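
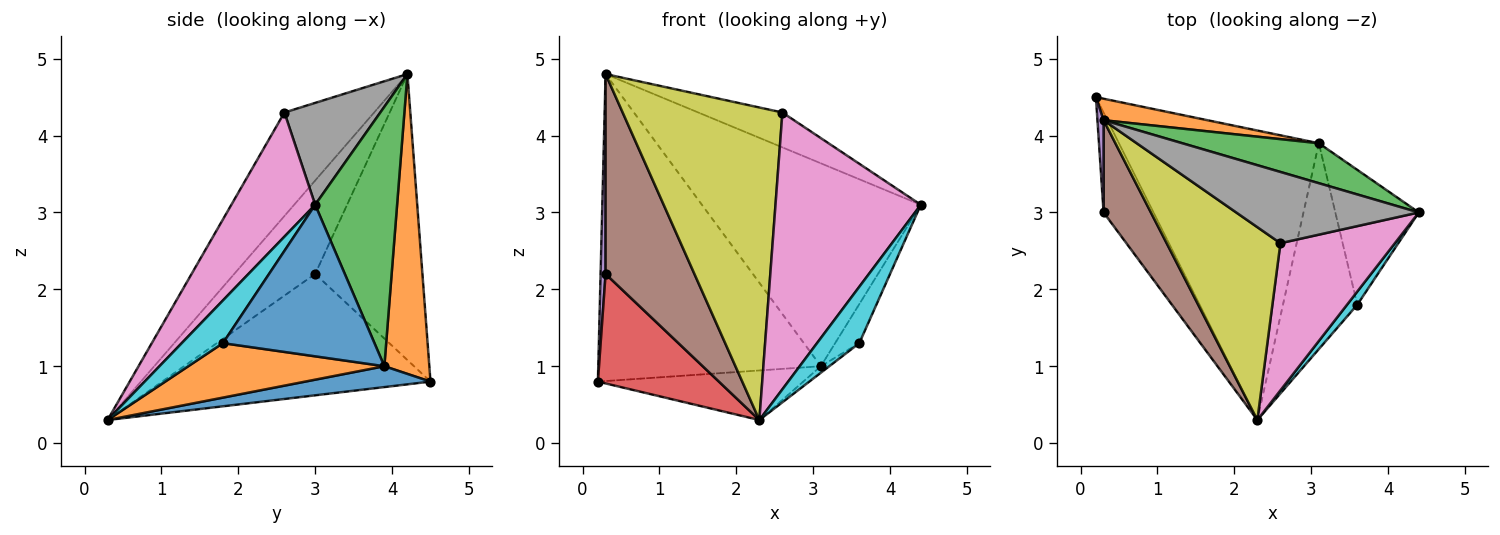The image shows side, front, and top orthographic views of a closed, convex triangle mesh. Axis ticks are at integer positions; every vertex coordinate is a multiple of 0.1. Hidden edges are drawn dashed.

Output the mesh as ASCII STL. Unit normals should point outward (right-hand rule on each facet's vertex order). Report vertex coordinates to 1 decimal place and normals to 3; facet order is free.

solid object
 facet normal 0.102 0.168 -0.980
  outer loop
   vertex 3.1 3.9 1.0
   vertex 2.3 0.3 0.3
   vertex 0.2 4.5 0.8
  endloop
 endfacet
 facet normal 0.198 0.978 0.068
  outer loop
   vertex 3.1 3.9 1.0
   vertex 0.2 4.5 0.8
   vertex 0.3 4.2 4.8
  endloop
 endfacet
 facet normal 0.345 0.921 0.181
  outer loop
   vertex 3.1 3.9 1.0
   vertex 0.3 4.2 4.8
   vertex 4.4 3.0 3.1
  endloop
 endfacet
 facet normal -0.853 -0.385 -0.351
  outer loop
   vertex 0.3 3.0 2.2
   vertex 0.2 4.5 0.8
   vertex 2.3 0.3 0.3
  endloop
 endfacet
 facet normal -0.999 -0.047 0.021
  outer loop
   vertex 0.3 3.0 2.2
   vertex 0.3 4.2 4.8
   vertex 0.2 4.5 0.8
  endloop
 endfacet
 facet normal -0.638 -0.699 0.323
  outer loop
   vertex 0.3 3.0 2.2
   vertex 2.3 0.3 0.3
   vertex 0.3 4.2 4.8
  endloop
 endfacet
 facet normal 0.454 -0.787 0.418
  outer loop
   vertex 2.6 2.6 4.3
   vertex 2.3 0.3 0.3
   vertex 4.4 3.0 3.1
  endloop
 endfacet
 facet normal 0.448 0.393 0.803
  outer loop
   vertex 2.6 2.6 4.3
   vertex 4.4 3.0 3.1
   vertex 0.3 4.2 4.8
  endloop
 endfacet
 facet normal -0.431 -0.768 0.474
  outer loop
   vertex 2.6 2.6 4.3
   vertex 0.3 4.2 4.8
   vertex 2.3 0.3 0.3
  endloop
 endfacet
 facet normal 0.688 -0.707 0.165
  outer loop
   vertex 3.6 1.8 1.3
   vertex 4.4 3.0 3.1
   vertex 2.3 0.3 0.3
  endloop
 endfacet
 facet normal 0.868 0.138 -0.478
  outer loop
   vertex 3.6 1.8 1.3
   vertex 3.1 3.9 1.0
   vertex 4.4 3.0 3.1
  endloop
 endfacet
 facet normal 0.591 0.025 -0.806
  outer loop
   vertex 3.6 1.8 1.3
   vertex 2.3 0.3 0.3
   vertex 3.1 3.9 1.0
  endloop
 endfacet
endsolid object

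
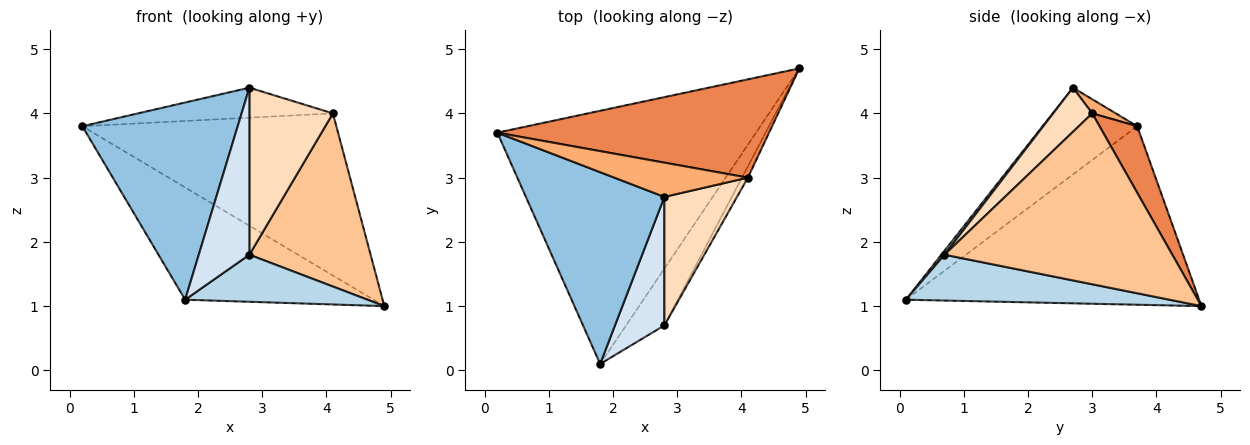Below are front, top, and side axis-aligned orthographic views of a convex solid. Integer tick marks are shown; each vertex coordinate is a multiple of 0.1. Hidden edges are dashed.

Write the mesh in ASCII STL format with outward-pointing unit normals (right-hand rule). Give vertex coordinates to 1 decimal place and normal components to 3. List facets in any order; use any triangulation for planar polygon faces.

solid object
 facet normal -0.534 0.343 -0.773
  outer loop
   vertex 1.8 0.1 1.1
   vertex 0.2 3.7 3.8
   vertex 4.9 4.7 1.0
  endloop
 endfacet
 facet normal -0.400 -0.657 0.639
  outer loop
   vertex 2.8 2.7 4.4
   vertex 0.2 3.7 3.8
   vertex 1.8 0.1 1.1
  endloop
 endfacet
 facet normal 0.678 -0.469 -0.566
  outer loop
   vertex 2.8 0.7 1.8
   vertex 1.8 0.1 1.1
   vertex 4.9 4.7 1.0
  endloop
 endfacet
 facet normal 0.049 -0.792 0.609
  outer loop
   vertex 2.8 0.7 1.8
   vertex 2.8 2.7 4.4
   vertex 1.8 0.1 1.1
  endloop
 endfacet
 facet normal 0.126 0.848 0.514
  outer loop
   vertex 4.1 3.0 4.0
   vertex 4.9 4.7 1.0
   vertex 0.2 3.7 3.8
  endloop
 endfacet
 facet normal 0.079 0.656 0.750
  outer loop
   vertex 4.1 3.0 4.0
   vertex 0.2 3.7 3.8
   vertex 2.8 2.7 4.4
  endloop
 endfacet
 facet normal 0.882 -0.469 -0.031
  outer loop
   vertex 4.1 3.0 4.0
   vertex 2.8 0.7 1.8
   vertex 4.9 4.7 1.0
  endloop
 endfacet
 facet normal 0.347 -0.743 0.572
  outer loop
   vertex 4.1 3.0 4.0
   vertex 2.8 2.7 4.4
   vertex 2.8 0.7 1.8
  endloop
 endfacet
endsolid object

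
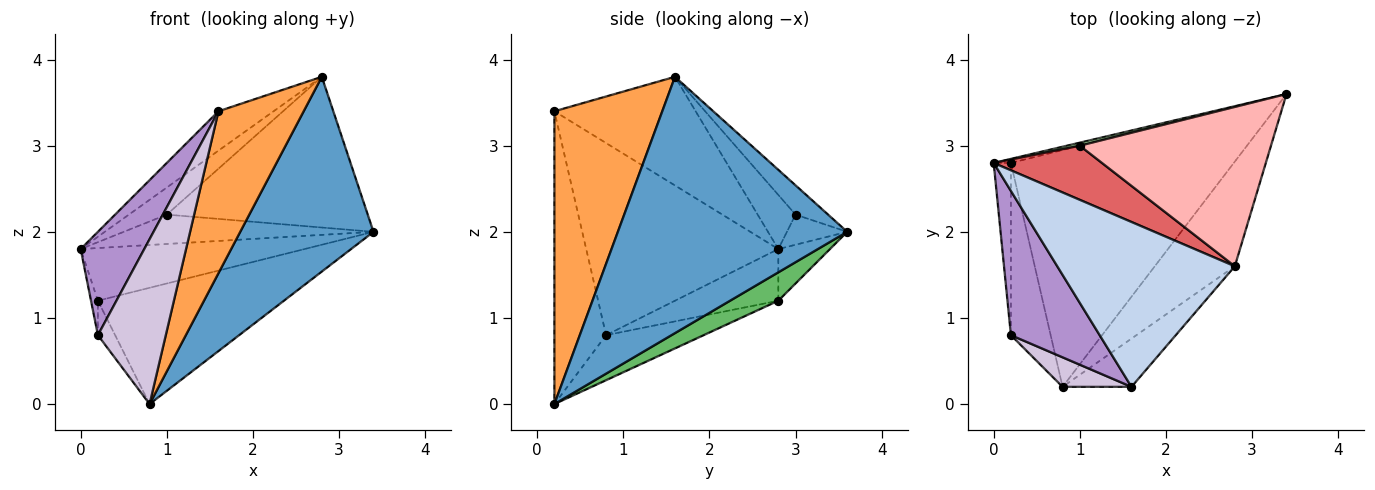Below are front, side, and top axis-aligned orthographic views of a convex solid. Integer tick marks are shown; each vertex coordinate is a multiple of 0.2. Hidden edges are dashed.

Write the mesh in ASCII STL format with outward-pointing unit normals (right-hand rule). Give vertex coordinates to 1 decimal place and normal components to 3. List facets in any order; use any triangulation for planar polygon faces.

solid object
 facet normal 0.835 -0.485 -0.261
  outer loop
   vertex 2.8 1.6 3.8
   vertex 0.8 0.2 0.0
   vertex 3.4 3.6 2.0
  endloop
 endfacet
 facet normal -0.511 0.200 0.836
  outer loop
   vertex 1.6 0.2 3.4
   vertex 2.8 1.6 3.8
   vertex 0.0 2.8 1.8
  endloop
 endfacet
 facet normal 0.772 -0.610 -0.182
  outer loop
   vertex 1.6 0.2 3.4
   vertex 0.8 0.2 0.0
   vertex 2.8 1.6 3.8
  endloop
 endfacet
 facet normal -0.224 0.972 -0.075
  outer loop
   vertex 0.2 2.8 1.2
   vertex 0.0 2.8 1.8
   vertex 3.4 3.6 2.0
  endloop
 endfacet
 facet normal 0.114 0.438 -0.892
  outer loop
   vertex 0.2 2.8 1.2
   vertex 3.4 3.6 2.0
   vertex 0.8 0.2 0.0
  endloop
 endfacet
 facet normal -0.233 0.967 0.100
  outer loop
   vertex 1.0 3.0 2.2
   vertex 3.4 3.6 2.0
   vertex 0.0 2.8 1.8
  endloop
 endfacet
 facet normal -0.408 0.408 0.816
  outer loop
   vertex 1.0 3.0 2.2
   vertex 0.0 2.8 1.8
   vertex 2.8 1.6 3.8
  endloop
 endfacet
 facet normal -0.111 0.683 0.722
  outer loop
   vertex 1.0 3.0 2.2
   vertex 2.8 1.6 3.8
   vertex 3.4 3.6 2.0
  endloop
 endfacet
 facet normal -0.869 -0.288 0.402
  outer loop
   vertex 0.2 0.8 0.8
   vertex 1.6 0.2 3.4
   vertex 0.0 2.8 1.8
  endloop
 endfacet
 facet normal -0.600 -0.788 0.141
  outer loop
   vertex 0.2 0.8 0.8
   vertex 0.8 0.2 0.0
   vertex 1.6 0.2 3.4
  endloop
 endfacet
 facet normal -0.947 0.063 -0.316
  outer loop
   vertex 0.2 0.8 0.8
   vertex 0.0 2.8 1.8
   vertex 0.2 2.8 1.2
  endloop
 endfacet
 facet normal -0.743 0.131 -0.656
  outer loop
   vertex 0.2 0.8 0.8
   vertex 0.2 2.8 1.2
   vertex 0.8 0.2 0.0
  endloop
 endfacet
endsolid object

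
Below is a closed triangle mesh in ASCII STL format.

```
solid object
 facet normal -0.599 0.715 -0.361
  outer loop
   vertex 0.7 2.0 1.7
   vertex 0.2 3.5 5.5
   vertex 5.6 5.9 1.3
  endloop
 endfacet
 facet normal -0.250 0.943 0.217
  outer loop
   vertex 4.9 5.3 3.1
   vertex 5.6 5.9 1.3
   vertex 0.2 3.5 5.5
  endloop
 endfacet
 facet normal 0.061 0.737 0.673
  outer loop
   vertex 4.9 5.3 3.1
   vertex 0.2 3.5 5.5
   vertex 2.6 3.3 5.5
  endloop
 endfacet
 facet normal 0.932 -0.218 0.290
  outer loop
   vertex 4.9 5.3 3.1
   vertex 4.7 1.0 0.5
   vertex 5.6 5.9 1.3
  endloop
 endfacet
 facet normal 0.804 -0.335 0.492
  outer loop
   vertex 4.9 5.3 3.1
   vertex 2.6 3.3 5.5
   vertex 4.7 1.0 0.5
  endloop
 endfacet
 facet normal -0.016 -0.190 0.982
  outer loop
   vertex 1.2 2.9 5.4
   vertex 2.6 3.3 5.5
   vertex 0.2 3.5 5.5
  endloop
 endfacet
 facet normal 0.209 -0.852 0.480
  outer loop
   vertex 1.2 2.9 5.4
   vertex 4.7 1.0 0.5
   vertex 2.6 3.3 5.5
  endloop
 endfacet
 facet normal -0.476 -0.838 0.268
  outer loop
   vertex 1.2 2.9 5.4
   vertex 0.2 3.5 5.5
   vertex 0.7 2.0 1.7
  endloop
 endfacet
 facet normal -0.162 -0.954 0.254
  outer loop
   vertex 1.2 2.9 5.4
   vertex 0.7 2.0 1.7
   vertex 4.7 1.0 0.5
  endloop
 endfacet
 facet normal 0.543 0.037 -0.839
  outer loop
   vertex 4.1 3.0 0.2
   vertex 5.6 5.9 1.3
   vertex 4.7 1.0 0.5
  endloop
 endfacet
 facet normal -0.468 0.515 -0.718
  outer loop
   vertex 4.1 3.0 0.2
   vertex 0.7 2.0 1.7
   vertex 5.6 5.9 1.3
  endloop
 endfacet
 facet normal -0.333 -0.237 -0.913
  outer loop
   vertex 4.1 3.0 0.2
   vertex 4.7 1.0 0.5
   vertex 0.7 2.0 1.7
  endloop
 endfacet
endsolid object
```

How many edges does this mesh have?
18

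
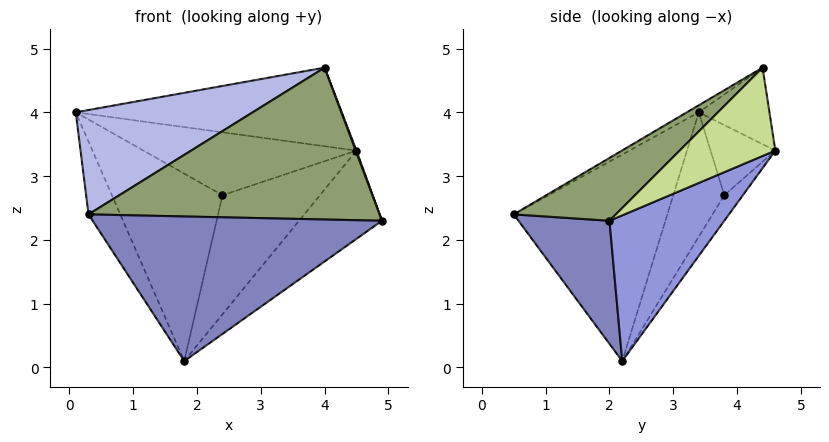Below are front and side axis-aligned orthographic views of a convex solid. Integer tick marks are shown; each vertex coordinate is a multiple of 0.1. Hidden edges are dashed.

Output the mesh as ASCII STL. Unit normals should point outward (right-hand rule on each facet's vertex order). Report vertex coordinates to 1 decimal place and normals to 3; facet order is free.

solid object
 facet normal -0.880 0.182 -0.439
  outer loop
   vertex 1.8 2.2 0.1
   vertex 0.3 0.5 2.4
   vertex 0.1 3.4 4.0
  endloop
 endfacet
 facet normal 0.267 -0.850 -0.454
  outer loop
   vertex 1.8 2.2 0.1
   vertex 4.9 2.0 2.3
   vertex 0.3 0.5 2.4
  endloop
 endfacet
 facet normal 0.548 0.396 -0.737
  outer loop
   vertex 4.5 4.6 3.4
   vertex 4.9 2.0 2.3
   vertex 1.8 2.2 0.1
  endloop
 endfacet
 facet normal -0.033 -0.485 0.874
  outer loop
   vertex 4.0 4.4 4.7
   vertex 0.1 3.4 4.0
   vertex 0.3 0.5 2.4
  endloop
 endfacet
 facet normal 0.226 -0.645 0.730
  outer loop
   vertex 4.0 4.4 4.7
   vertex 0.3 0.5 2.4
   vertex 4.9 2.0 2.3
  endloop
 endfacet
 facet normal -0.256 0.965 0.050
  outer loop
   vertex 4.0 4.4 4.7
   vertex 4.5 4.6 3.4
   vertex 0.1 3.4 4.0
  endloop
 endfacet
 facet normal 0.934 -0.008 0.358
  outer loop
   vertex 4.0 4.4 4.7
   vertex 4.9 2.0 2.3
   vertex 4.5 4.6 3.4
  endloop
 endfacet
 facet normal -0.380 0.824 -0.419
  outer loop
   vertex 2.4 3.8 2.7
   vertex 1.8 2.2 0.1
   vertex 0.1 3.4 4.0
  endloop
 endfacet
 facet normal -0.284 0.934 -0.215
  outer loop
   vertex 2.4 3.8 2.7
   vertex 0.1 3.4 4.0
   vertex 4.5 4.6 3.4
  endloop
 endfacet
 facet normal -0.163 0.857 -0.489
  outer loop
   vertex 2.4 3.8 2.7
   vertex 4.5 4.6 3.4
   vertex 1.8 2.2 0.1
  endloop
 endfacet
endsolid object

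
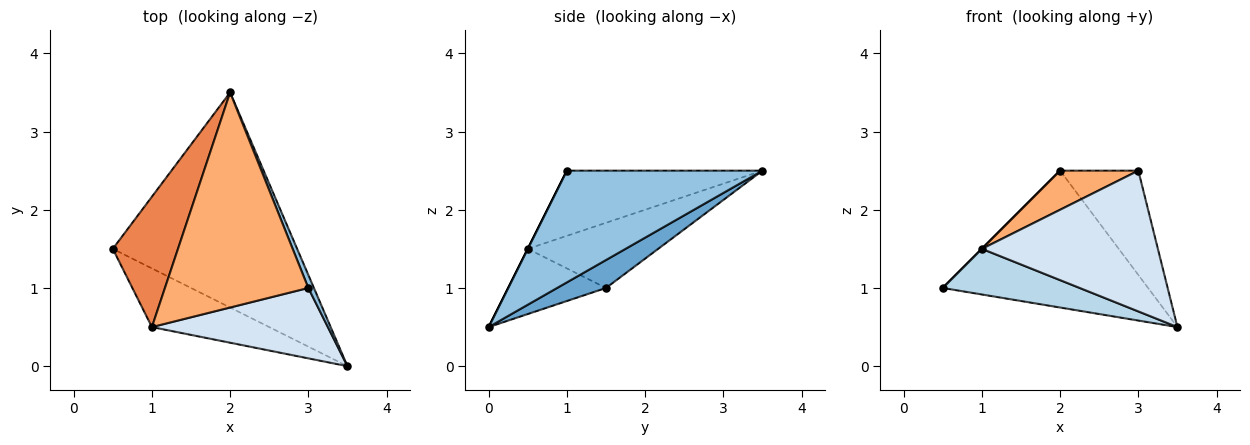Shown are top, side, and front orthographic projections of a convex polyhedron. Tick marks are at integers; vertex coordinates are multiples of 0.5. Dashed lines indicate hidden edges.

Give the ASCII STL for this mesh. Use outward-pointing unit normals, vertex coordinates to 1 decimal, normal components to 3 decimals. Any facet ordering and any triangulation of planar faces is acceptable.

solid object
 facet normal 0.127 0.533 -0.837
  outer loop
   vertex 2.0 3.5 2.5
   vertex 3.5 0.0 0.5
   vertex 0.5 1.5 1.0
  endloop
 endfacet
 facet normal 0.927 0.371 0.046
  outer loop
   vertex 3.0 1.0 2.5
   vertex 3.5 0.0 0.5
   vertex 2.0 3.5 2.5
  endloop
 endfacet
 facet normal -0.402 -0.562 -0.723
  outer loop
   vertex 1.0 0.5 1.5
   vertex 0.5 1.5 1.0
   vertex 3.5 0.0 0.5
  endloop
 endfacet
 facet normal 0.000 -0.894 0.447
  outer loop
   vertex 1.0 0.5 1.5
   vertex 3.5 0.0 0.5
   vertex 3.0 1.0 2.5
  endloop
 endfacet
 facet normal -0.707 0.000 0.707
  outer loop
   vertex 1.0 0.5 1.5
   vertex 2.0 3.5 2.5
   vertex 0.5 1.5 1.0
  endloop
 endfacet
 facet normal -0.408 -0.163 0.898
  outer loop
   vertex 1.0 0.5 1.5
   vertex 3.0 1.0 2.5
   vertex 2.0 3.5 2.5
  endloop
 endfacet
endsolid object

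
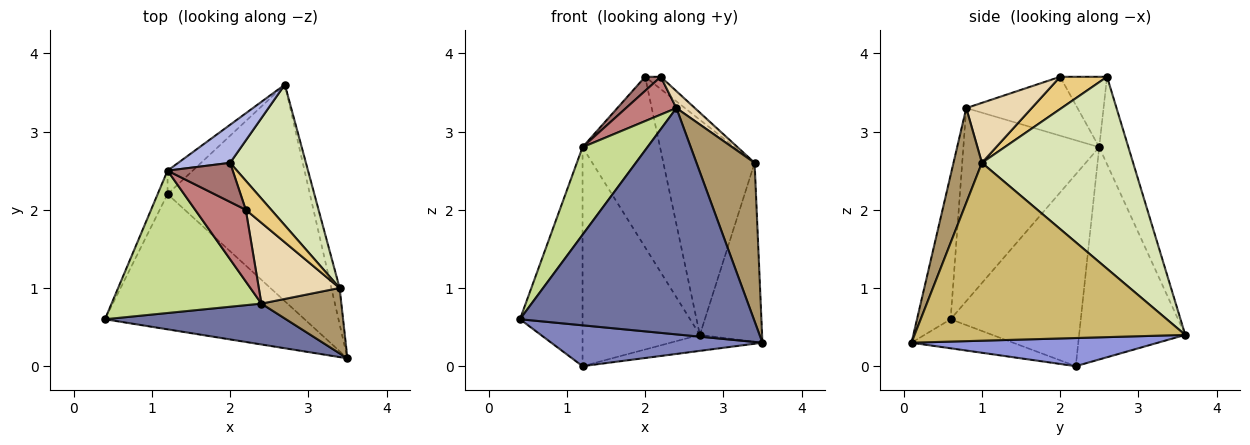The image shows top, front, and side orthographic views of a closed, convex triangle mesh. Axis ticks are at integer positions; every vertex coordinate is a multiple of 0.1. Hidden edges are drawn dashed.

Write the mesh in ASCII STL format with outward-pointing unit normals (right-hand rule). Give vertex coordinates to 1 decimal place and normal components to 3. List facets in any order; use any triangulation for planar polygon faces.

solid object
 facet normal -0.140 -0.974 0.176
  outer loop
   vertex 2.4 0.8 3.3
   vertex 0.4 0.6 0.6
   vertex 3.5 0.1 0.3
  endloop
 endfacet
 facet normal -0.138 -0.287 -0.948
  outer loop
   vertex 1.2 2.2 0.0
   vertex 3.5 0.1 0.3
   vertex 0.4 0.6 0.6
  endloop
 endfacet
 facet normal 0.194 0.072 -0.978
  outer loop
   vertex 1.2 2.2 0.0
   vertex 2.7 3.6 0.4
   vertex 3.5 0.1 0.3
  endloop
 endfacet
 facet normal -0.345 0.916 0.205
  outer loop
   vertex 1.2 2.5 2.8
   vertex 2.0 2.6 3.7
   vertex 2.7 3.6 0.4
  endloop
 endfacet
 facet normal -0.669 0.739 -0.079
  outer loop
   vertex 1.2 2.5 2.8
   vertex 2.7 3.6 0.4
   vertex 1.2 2.2 0.0
  endloop
 endfacet
 facet normal -0.900 0.433 -0.046
  outer loop
   vertex 1.2 2.5 2.8
   vertex 1.2 2.2 0.0
   vertex 0.4 0.6 0.6
  endloop
 endfacet
 facet normal -0.739 -0.353 0.574
  outer loop
   vertex 1.2 2.5 2.8
   vertex 0.4 0.6 0.6
   vertex 2.4 0.8 3.3
  endloop
 endfacet
 facet normal 0.811 0.489 0.320
  outer loop
   vertex 3.4 1.0 2.6
   vertex 2.7 3.6 0.4
   vertex 2.0 2.6 3.7
  endloop
 endfacet
 facet normal 0.412 -0.842 0.348
  outer loop
   vertex 3.4 1.0 2.6
   vertex 2.4 0.8 3.3
   vertex 3.5 0.1 0.3
  endloop
 endfacet
 facet normal 0.974 0.224 -0.045
  outer loop
   vertex 3.4 1.0 2.6
   vertex 3.5 0.1 0.3
   vertex 2.7 3.6 0.4
  endloop
 endfacet
 facet normal 0.760 0.253 0.599
  outer loop
   vertex 2.2 2.0 3.7
   vertex 3.4 1.0 2.6
   vertex 2.0 2.6 3.7
  endloop
 endfacet
 facet normal 0.588 -0.166 0.792
  outer loop
   vertex 2.2 2.0 3.7
   vertex 2.4 0.8 3.3
   vertex 3.4 1.0 2.6
  endloop
 endfacet
 facet normal -0.713 -0.238 0.660
  outer loop
   vertex 2.2 2.0 3.7
   vertex 2.0 2.6 3.7
   vertex 1.2 2.5 2.8
  endloop
 endfacet
 facet normal -0.717 -0.325 0.616
  outer loop
   vertex 2.2 2.0 3.7
   vertex 1.2 2.5 2.8
   vertex 2.4 0.8 3.3
  endloop
 endfacet
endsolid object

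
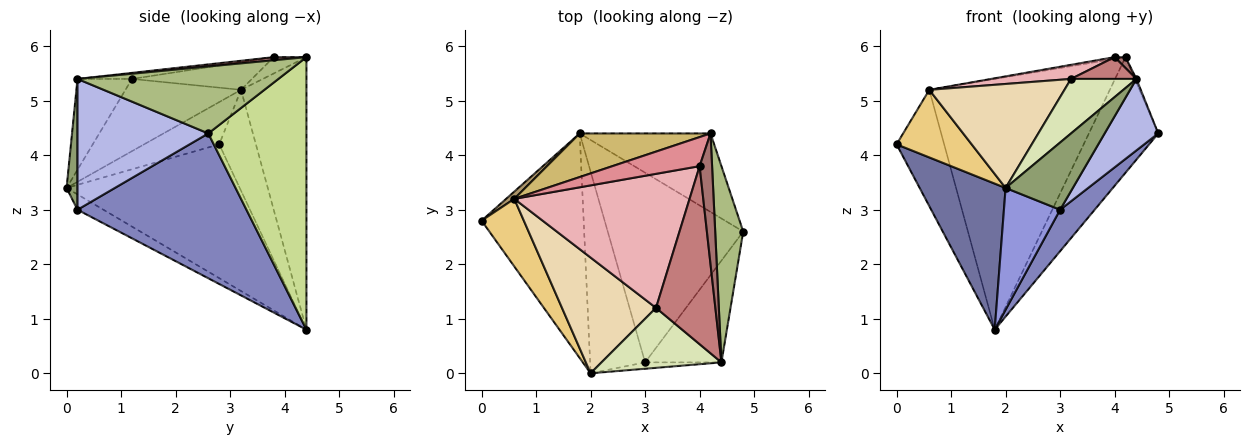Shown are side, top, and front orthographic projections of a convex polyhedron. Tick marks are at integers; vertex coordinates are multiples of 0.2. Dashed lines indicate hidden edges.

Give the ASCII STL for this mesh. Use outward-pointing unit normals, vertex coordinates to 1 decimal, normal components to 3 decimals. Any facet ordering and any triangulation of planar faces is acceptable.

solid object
 facet normal -0.740 -0.367 -0.564
  outer loop
   vertex 1.8 4.4 0.8
   vertex 2.0 0.0 3.4
   vertex 0.0 2.8 4.2
  endloop
 endfacet
 facet normal 0.722 -0.148 -0.676
  outer loop
   vertex 3.0 0.2 3.0
   vertex 1.8 4.4 0.8
   vertex 4.8 2.6 4.4
  endloop
 endfacet
 facet normal -0.233 -0.503 -0.833
  outer loop
   vertex 3.0 0.2 3.0
   vertex 2.0 0.0 3.4
   vertex 1.8 4.4 0.8
  endloop
 endfacet
 facet normal 0.814 -0.334 -0.475
  outer loop
   vertex 3.0 0.2 3.0
   vertex 4.8 2.6 4.4
   vertex 4.4 0.2 5.4
  endloop
 endfacet
 facet normal 0.159 -0.983 -0.093
  outer loop
   vertex 3.0 0.2 3.0
   vertex 4.4 0.2 5.4
   vertex 2.0 0.0 3.4
  endloop
 endfacet
 facet normal 0.922 0.007 0.386
  outer loop
   vertex 4.2 4.4 5.8
   vertex 4.4 0.2 5.4
   vertex 4.8 2.6 4.4
  endloop
 endfacet
 facet normal 0.760 0.537 -0.365
  outer loop
   vertex 4.2 4.4 5.8
   vertex 4.8 2.6 4.4
   vertex 1.8 4.4 0.8
  endloop
 endfacet
 facet normal -0.489 -0.587 0.645
  outer loop
   vertex 3.2 1.2 5.4
   vertex 2.0 0.0 3.4
   vertex 4.4 0.2 5.4
  endloop
 endfacet
 facet normal -0.610 0.791 0.049
  outer loop
   vertex 0.6 3.2 5.2
   vertex 1.8 4.4 0.8
   vertex 0.0 2.8 4.2
  endloop
 endfacet
 facet normal -0.336 0.928 0.161
  outer loop
   vertex 0.6 3.2 5.2
   vertex 4.2 4.4 5.8
   vertex 1.8 4.4 0.8
  endloop
 endfacet
 facet normal -0.577 -0.577 0.577
  outer loop
   vertex 0.6 3.2 5.2
   vertex 0.0 2.8 4.2
   vertex 2.0 0.0 3.4
  endloop
 endfacet
 facet normal -0.496 -0.580 0.646
  outer loop
   vertex 0.6 3.2 5.2
   vertex 2.0 0.0 3.4
   vertex 3.2 1.2 5.4
  endloop
 endfacet
 facet normal 0.242 -0.081 0.967
  outer loop
   vertex 4.0 3.8 5.8
   vertex 4.4 0.2 5.4
   vertex 4.2 4.4 5.8
  endloop
 endfacet
 facet normal -0.101 -0.121 0.988
  outer loop
   vertex 4.0 3.8 5.8
   vertex 3.2 1.2 5.4
   vertex 4.4 0.2 5.4
  endloop
 endfacet
 facet normal -0.184 0.061 0.981
  outer loop
   vertex 4.0 3.8 5.8
   vertex 4.2 4.4 5.8
   vertex 0.6 3.2 5.2
  endloop
 endfacet
 facet normal -0.155 -0.103 0.982
  outer loop
   vertex 4.0 3.8 5.8
   vertex 0.6 3.2 5.2
   vertex 3.2 1.2 5.4
  endloop
 endfacet
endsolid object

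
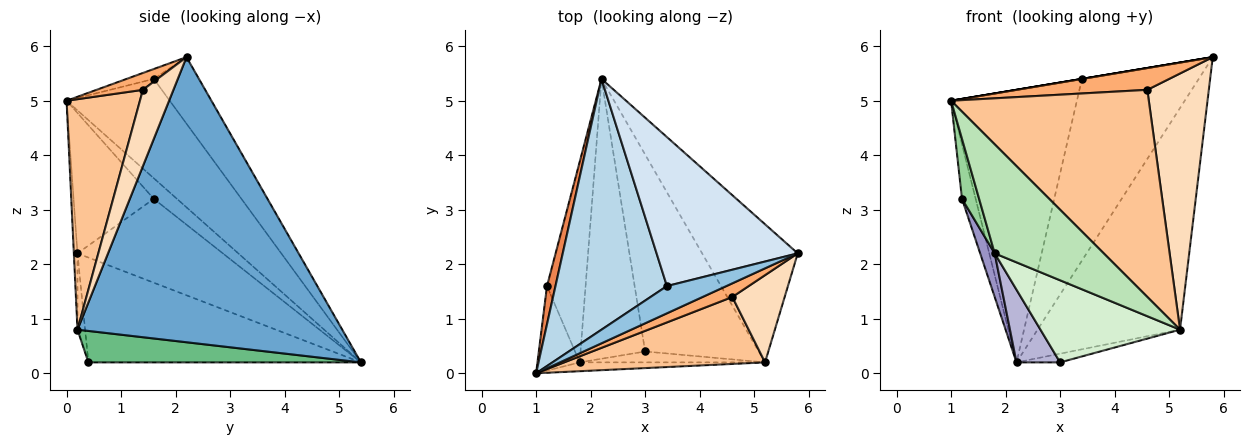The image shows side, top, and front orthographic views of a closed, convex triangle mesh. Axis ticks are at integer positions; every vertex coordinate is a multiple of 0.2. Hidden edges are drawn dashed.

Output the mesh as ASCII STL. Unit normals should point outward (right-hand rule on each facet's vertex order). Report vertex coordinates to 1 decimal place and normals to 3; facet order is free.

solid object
 facet normal 0.845 0.455 -0.283
  outer loop
   vertex 5.2 0.2 0.8
   vertex 2.2 5.4 0.2
   vertex 5.8 2.2 5.8
  endloop
 endfacet
 facet normal -0.164 0.000 0.986
  outer loop
   vertex 3.4 1.6 5.4
   vertex 1.0 0.0 5.0
   vertex 5.8 2.2 5.8
  endloop
 endfacet
 facet normal -0.517 0.630 0.580
  outer loop
   vertex 3.4 1.6 5.4
   vertex 2.2 5.4 0.2
   vertex 1.0 0.0 5.0
  endloop
 endfacet
 facet normal -0.286 0.741 0.608
  outer loop
   vertex 3.4 1.6 5.4
   vertex 5.8 2.2 5.8
   vertex 2.2 5.4 0.2
  endloop
 endfacet
 facet normal -0.812 0.478 0.334
  outer loop
   vertex 1.2 1.6 3.2
   vertex 1.0 0.0 5.0
   vertex 2.2 5.4 0.2
  endloop
 endfacet
 facet normal 0.288 -0.812 0.508
  outer loop
   vertex 4.6 1.4 5.2
   vertex 5.8 2.2 5.8
   vertex 1.0 0.0 5.0
  endloop
 endfacet
 facet normal 0.333 -0.897 0.290
  outer loop
   vertex 4.6 1.4 5.2
   vertex 1.0 0.0 5.0
   vertex 5.2 0.2 0.8
  endloop
 endfacet
 facet normal 0.425 -0.857 0.292
  outer loop
   vertex 4.6 1.4 5.2
   vertex 5.2 0.2 0.8
   vertex 5.8 2.2 5.8
  endloop
 endfacet
 facet normal 0.266 0.043 -0.963
  outer loop
   vertex 3.0 0.4 0.2
   vertex 2.2 5.4 0.2
   vertex 5.2 0.2 0.8
  endloop
 endfacet
 facet normal -0.938 -0.200 -0.282
  outer loop
   vertex 1.8 0.2 2.2
   vertex 1.0 0.0 5.0
   vertex 1.2 1.6 3.2
  endloop
 endfacet
 facet normal -0.033 -0.996 -0.081
  outer loop
   vertex 1.8 0.2 2.2
   vertex 5.2 0.2 0.8
   vertex 1.0 0.0 5.0
  endloop
 endfacet
 facet normal -0.054 -0.990 -0.131
  outer loop
   vertex 1.8 0.2 2.2
   vertex 3.0 0.4 0.2
   vertex 5.2 0.2 0.8
  endloop
 endfacet
 facet normal -0.905 -0.090 -0.416
  outer loop
   vertex 1.8 0.2 2.2
   vertex 1.2 1.6 3.2
   vertex 2.2 5.4 0.2
  endloop
 endfacet
 facet normal -0.844 -0.135 -0.520
  outer loop
   vertex 1.8 0.2 2.2
   vertex 2.2 5.4 0.2
   vertex 3.0 0.4 0.2
  endloop
 endfacet
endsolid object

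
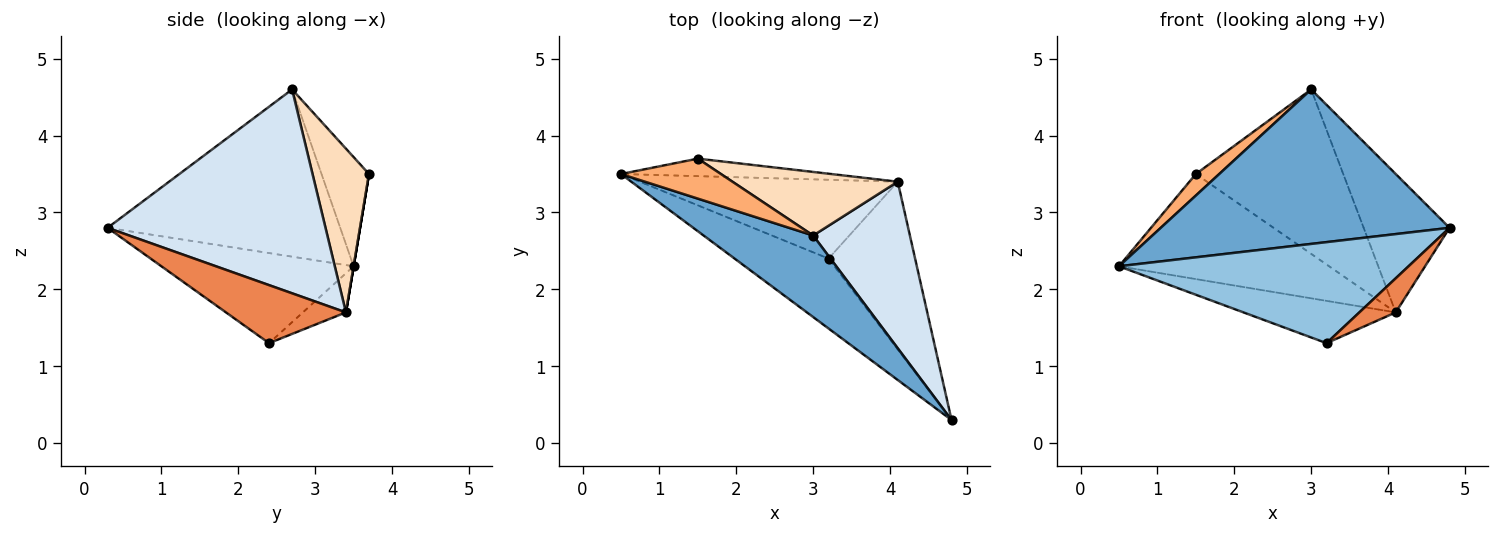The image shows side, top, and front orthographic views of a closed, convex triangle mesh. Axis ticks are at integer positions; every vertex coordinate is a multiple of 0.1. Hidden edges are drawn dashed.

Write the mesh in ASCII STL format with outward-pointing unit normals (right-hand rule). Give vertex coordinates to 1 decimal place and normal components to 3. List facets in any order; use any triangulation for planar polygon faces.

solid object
 facet normal -0.580 -0.720 0.380
  outer loop
   vertex 3.0 2.7 4.6
   vertex 0.5 3.5 2.3
   vertex 4.8 0.3 2.8
  endloop
 endfacet
 facet normal -0.479 -0.722 -0.500
  outer loop
   vertex 3.2 2.4 1.3
   vertex 4.8 0.3 2.8
   vertex 0.5 3.5 2.3
  endloop
 endfacet
 facet normal -0.133 0.469 -0.873
  outer loop
   vertex 4.1 3.4 1.7
   vertex 3.2 2.4 1.3
   vertex 0.5 3.5 2.3
  endloop
 endfacet
 facet normal 0.851 0.335 0.404
  outer loop
   vertex 4.1 3.4 1.7
   vertex 3.0 2.7 4.6
   vertex 4.8 0.3 2.8
  endloop
 endfacet
 facet normal 0.549 -0.167 -0.819
  outer loop
   vertex 4.1 3.4 1.7
   vertex 4.8 0.3 2.8
   vertex 3.2 2.4 1.3
  endloop
 endfacet
 facet normal -0.693 -0.342 0.635
  outer loop
   vertex 1.5 3.7 3.5
   vertex 0.5 3.5 2.3
   vertex 3.0 2.7 4.6
  endloop
 endfacet
 facet normal 0.000 0.986 -0.164
  outer loop
   vertex 1.5 3.7 3.5
   vertex 4.1 3.4 1.7
   vertex 0.5 3.5 2.3
  endloop
 endfacet
 facet normal 0.336 0.878 0.340
  outer loop
   vertex 1.5 3.7 3.5
   vertex 3.0 2.7 4.6
   vertex 4.1 3.4 1.7
  endloop
 endfacet
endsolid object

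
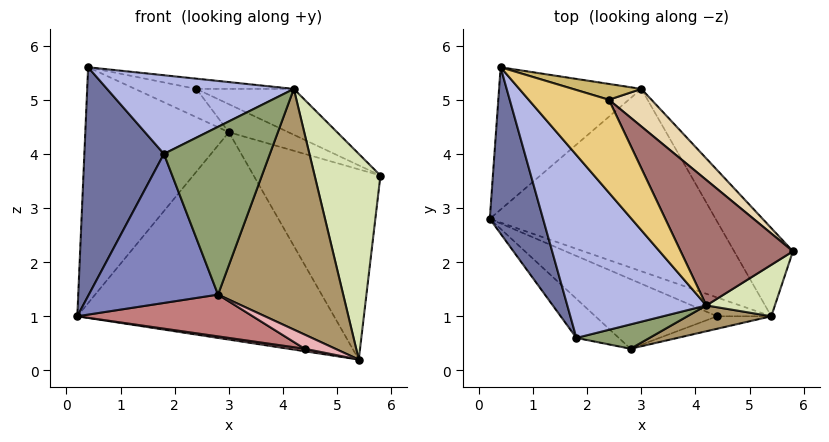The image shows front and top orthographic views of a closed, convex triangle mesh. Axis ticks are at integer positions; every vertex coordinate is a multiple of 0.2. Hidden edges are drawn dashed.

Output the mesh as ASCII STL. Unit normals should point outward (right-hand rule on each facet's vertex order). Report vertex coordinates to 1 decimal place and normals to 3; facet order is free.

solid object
 facet normal -0.911 -0.333 0.242
  outer loop
   vertex 1.8 0.6 4.0
   vertex 0.4 5.6 5.6
   vertex 0.2 2.8 1.0
  endloop
 endfacet
 facet normal -0.649 -0.736 -0.193
  outer loop
   vertex 1.8 0.6 4.0
   vertex 0.2 2.8 1.0
   vertex 2.8 0.4 1.4
  endloop
 endfacet
 facet normal -0.106 0.851 -0.514
  outer loop
   vertex 3.0 5.2 4.4
   vertex 0.2 2.8 1.0
   vertex 0.4 5.6 5.6
  endloop
 endfacet
 facet normal -0.339 -0.372 0.864
  outer loop
   vertex 4.2 1.2 5.2
   vertex 0.4 5.6 5.6
   vertex 1.8 0.6 4.0
  endloop
 endfacet
 facet normal 0.173 -0.975 0.141
  outer loop
   vertex 4.2 1.2 5.2
   vertex 1.8 0.6 4.0
   vertex 2.8 0.4 1.4
  endloop
 endfacet
 facet normal 0.156 0.742 -0.652
  outer loop
   vertex 5.4 1.0 0.2
   vertex 0.2 2.8 1.0
   vertex 3.0 5.2 4.4
  endloop
 endfacet
 facet normal 0.649 0.691 -0.320
  outer loop
   vertex 5.4 1.0 0.2
   vertex 3.0 5.2 4.4
   vertex 5.8 2.2 3.6
  endloop
 endfacet
 facet normal 0.647 -0.740 0.185
  outer loop
   vertex 5.4 1.0 0.2
   vertex 5.8 2.2 3.6
   vertex 4.2 1.2 5.2
  endloop
 endfacet
 facet normal 0.268 -0.958 0.103
  outer loop
   vertex 5.4 1.0 0.2
   vertex 4.2 1.2 5.2
   vertex 2.8 0.4 1.4
  endloop
 endfacet
 facet normal 0.338 0.821 0.459
  outer loop
   vertex 2.4 5.0 5.2
   vertex 3.0 5.2 4.4
   vertex 0.4 5.6 5.6
  endloop
 endfacet
 facet normal 0.226 0.107 0.968
  outer loop
   vertex 2.4 5.0 5.2
   vertex 0.4 5.6 5.6
   vertex 4.2 1.2 5.2
  endloop
 endfacet
 facet normal 0.656 0.451 0.605
  outer loop
   vertex 2.4 5.0 5.2
   vertex 5.8 2.2 3.6
   vertex 3.0 5.2 4.4
  endloop
 endfacet
 facet normal 0.587 0.278 0.761
  outer loop
   vertex 2.4 5.0 5.2
   vertex 4.2 1.2 5.2
   vertex 5.8 2.2 3.6
  endloop
 endfacet
 facet normal -0.324 -0.487 -0.811
  outer loop
   vertex 4.4 1.0 0.4
   vertex 2.8 0.4 1.4
   vertex 0.2 2.8 1.0
  endloop
 endfacet
 facet normal -0.194 -0.130 -0.972
  outer loop
   vertex 4.4 1.0 0.4
   vertex 0.2 2.8 1.0
   vertex 5.4 1.0 0.2
  endloop
 endfacet
 facet normal -0.131 -0.743 -0.656
  outer loop
   vertex 4.4 1.0 0.4
   vertex 5.4 1.0 0.2
   vertex 2.8 0.4 1.4
  endloop
 endfacet
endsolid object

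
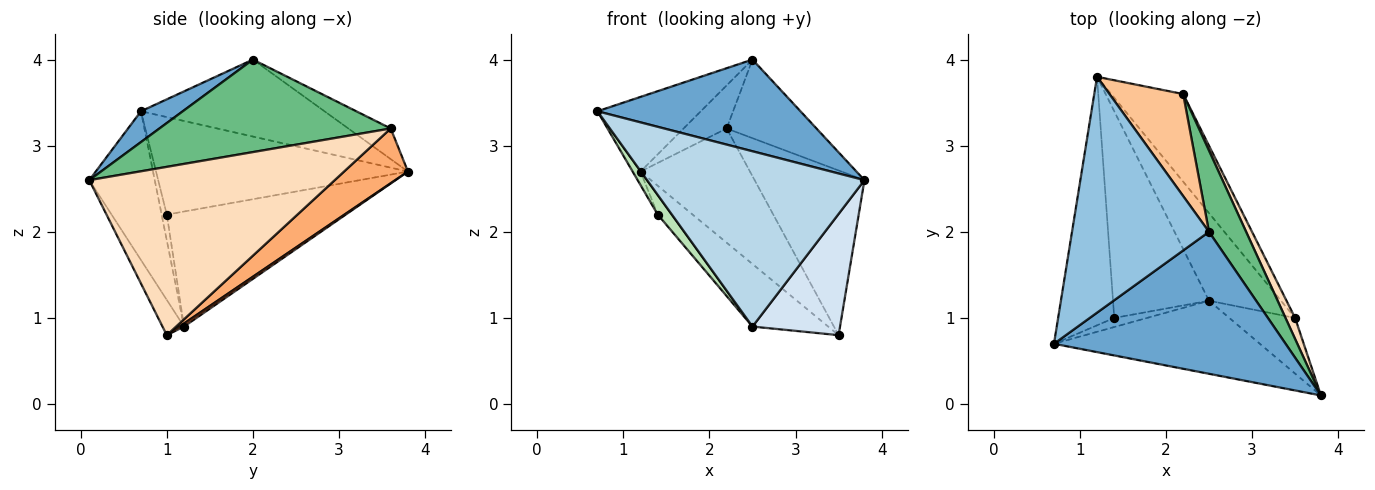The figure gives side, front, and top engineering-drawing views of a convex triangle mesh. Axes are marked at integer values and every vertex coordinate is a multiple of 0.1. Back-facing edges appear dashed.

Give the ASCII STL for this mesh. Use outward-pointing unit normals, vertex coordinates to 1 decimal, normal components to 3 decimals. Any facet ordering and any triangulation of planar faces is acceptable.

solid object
 facet normal 0.111 -0.539 0.835
  outer loop
   vertex 2.5 2.0 4.0
   vertex 0.7 0.7 3.4
   vertex 3.8 0.1 2.6
  endloop
 endfacet
 facet normal -0.472 0.266 0.840
  outer loop
   vertex 2.5 2.0 4.0
   vertex 1.2 3.8 2.7
   vertex 0.7 0.7 3.4
  endloop
 endfacet
 facet normal -0.268 -0.889 -0.371
  outer loop
   vertex 2.5 1.2 0.9
   vertex 3.8 0.1 2.6
   vertex 0.7 0.7 3.4
  endloop
 endfacet
 facet normal -0.218 -0.887 -0.407
  outer loop
   vertex 2.5 1.2 0.9
   vertex 3.5 1.0 0.8
   vertex 3.8 0.1 2.6
  endloop
 endfacet
 facet normal 0.035 0.581 -0.813
  outer loop
   vertex 2.5 1.2 0.9
   vertex 1.2 3.8 2.7
   vertex 3.5 1.0 0.8
  endloop
 endfacet
 facet normal 0.420 0.720 -0.552
  outer loop
   vertex 2.2 3.6 3.2
   vertex 3.5 1.0 0.8
   vertex 1.2 3.8 2.7
  endloop
 endfacet
 facet normal -0.358 0.363 0.860
  outer loop
   vertex 2.2 3.6 3.2
   vertex 1.2 3.8 2.7
   vertex 2.5 2.0 4.0
  endloop
 endfacet
 facet normal 0.912 0.408 0.052
  outer loop
   vertex 2.2 3.6 3.2
   vertex 3.8 0.1 2.6
   vertex 3.5 1.0 0.8
  endloop
 endfacet
 facet normal 0.873 0.339 0.351
  outer loop
   vertex 2.2 3.6 3.2
   vertex 2.5 2.0 4.0
   vertex 3.8 0.1 2.6
  endloop
 endfacet
 facet normal -0.866 0.027 -0.499
  outer loop
   vertex 1.4 1.0 2.2
   vertex 0.7 0.7 3.4
   vertex 1.2 3.8 2.7
  endloop
 endfacet
 facet normal -0.315 -0.861 -0.399
  outer loop
   vertex 1.4 1.0 2.2
   vertex 2.5 1.2 0.9
   vertex 0.7 0.7 3.4
  endloop
 endfacet
 facet normal -0.767 0.059 -0.639
  outer loop
   vertex 1.4 1.0 2.2
   vertex 1.2 3.8 2.7
   vertex 2.5 1.2 0.9
  endloop
 endfacet
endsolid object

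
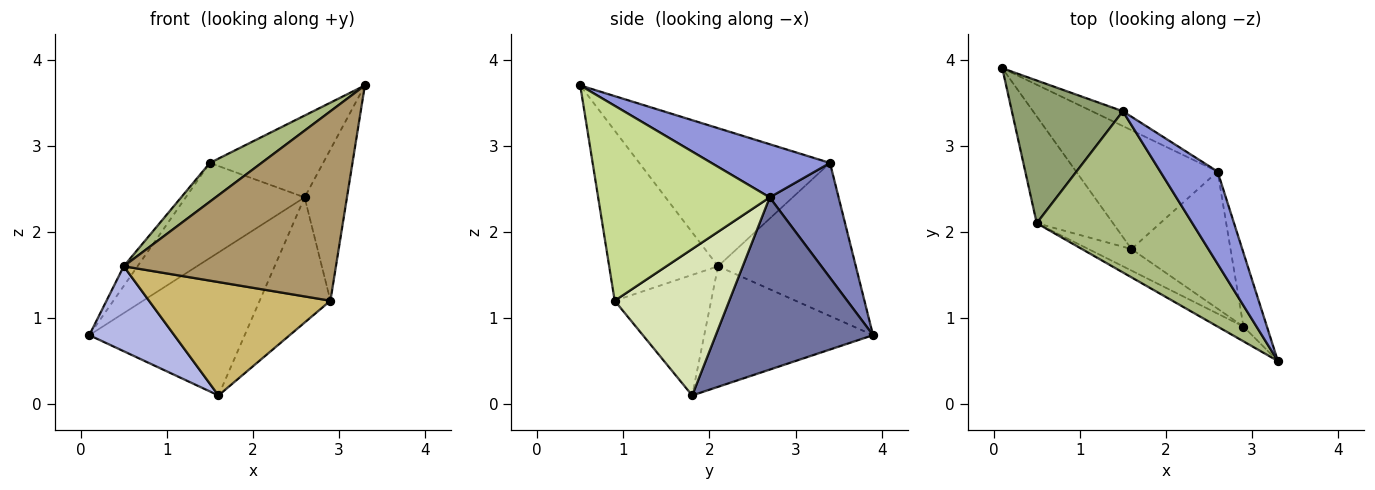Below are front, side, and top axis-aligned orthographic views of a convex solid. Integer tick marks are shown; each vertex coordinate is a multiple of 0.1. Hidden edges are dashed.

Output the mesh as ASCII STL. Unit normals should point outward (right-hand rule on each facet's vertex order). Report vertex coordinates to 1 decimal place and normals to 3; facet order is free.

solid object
 facet normal 0.614 0.607 -0.504
  outer loop
   vertex 2.6 2.7 2.4
   vertex 1.6 1.8 0.1
   vertex 0.1 3.9 0.8
  endloop
 endfacet
 facet normal 0.497 0.857 -0.134
  outer loop
   vertex 1.5 3.4 2.8
   vertex 2.6 2.7 2.4
   vertex 0.1 3.9 0.8
  endloop
 endfacet
 facet normal 0.570 0.545 0.615
  outer loop
   vertex 1.5 3.4 2.8
   vertex 3.3 0.5 3.7
   vertex 2.6 2.7 2.4
  endloop
 endfacet
 facet normal -0.778 -0.391 -0.492
  outer loop
   vertex 0.5 2.1 1.6
   vertex 0.1 3.9 0.8
   vertex 1.6 1.8 0.1
  endloop
 endfacet
 facet normal -0.807 0.081 0.585
  outer loop
   vertex 0.5 2.1 1.6
   vertex 1.5 3.4 2.8
   vertex 0.1 3.9 0.8
  endloop
 endfacet
 facet normal -0.653 -0.177 0.736
  outer loop
   vertex 0.5 2.1 1.6
   vertex 3.3 0.5 3.7
   vertex 1.5 3.4 2.8
  endloop
 endfacet
 facet normal 0.964 0.238 -0.116
  outer loop
   vertex 2.9 0.9 1.2
   vertex 2.6 2.7 2.4
   vertex 3.3 0.5 3.7
  endloop
 endfacet
 facet normal 0.737 0.455 -0.499
  outer loop
   vertex 2.9 0.9 1.2
   vertex 1.6 1.8 0.1
   vertex 2.6 2.7 2.4
  endloop
 endfacet
 facet normal -0.455 -0.888 -0.069
  outer loop
   vertex 2.9 0.9 1.2
   vertex 3.3 0.5 3.7
   vertex 0.5 2.1 1.6
  endloop
 endfacet
 facet normal -0.463 -0.871 -0.165
  outer loop
   vertex 2.9 0.9 1.2
   vertex 0.5 2.1 1.6
   vertex 1.6 1.8 0.1
  endloop
 endfacet
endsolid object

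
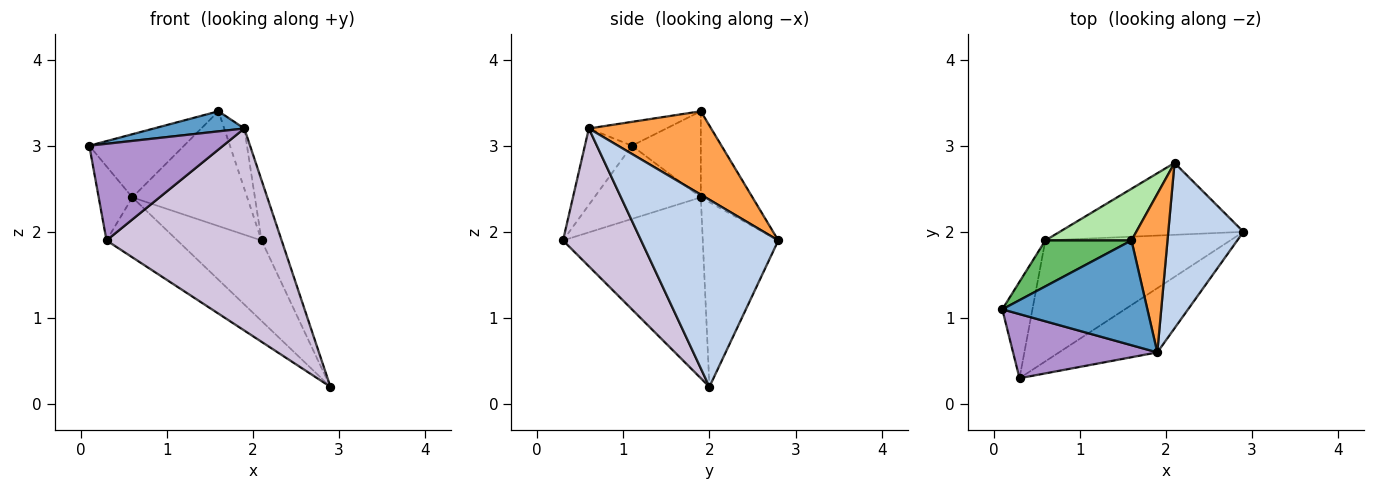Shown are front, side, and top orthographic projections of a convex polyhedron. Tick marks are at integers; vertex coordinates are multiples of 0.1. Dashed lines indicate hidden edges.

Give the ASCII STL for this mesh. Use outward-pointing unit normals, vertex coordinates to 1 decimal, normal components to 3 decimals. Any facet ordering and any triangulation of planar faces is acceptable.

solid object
 facet normal -0.159 -0.186 0.970
  outer loop
   vertex 1.9 0.6 3.2
   vertex 1.6 1.9 3.4
   vertex 0.1 1.1 3.0
  endloop
 endfacet
 facet normal 0.919 0.135 0.369
  outer loop
   vertex 1.9 0.6 3.2
   vertex 2.9 2.0 0.2
   vertex 2.1 2.8 1.9
  endloop
 endfacet
 facet normal 0.908 0.149 0.392
  outer loop
   vertex 1.9 0.6 3.2
   vertex 2.1 2.8 1.9
   vertex 1.6 1.9 3.4
  endloop
 endfacet
 facet normal -0.556 0.620 -0.553
  outer loop
   vertex 0.6 1.9 2.4
   vertex 2.1 2.8 1.9
   vertex 2.9 2.0 0.2
  endloop
 endfacet
 facet normal -0.507 0.697 0.507
  outer loop
   vertex 0.6 1.9 2.4
   vertex 0.1 1.1 3.0
   vertex 1.6 1.9 3.4
  endloop
 endfacet
 facet normal -0.380 0.844 0.380
  outer loop
   vertex 0.6 1.9 2.4
   vertex 1.6 1.9 3.4
   vertex 2.1 2.8 1.9
  endloop
 endfacet
 facet normal -0.888 0.281 -0.365
  outer loop
   vertex 0.3 0.3 1.9
   vertex 0.1 1.1 3.0
   vertex 0.6 1.9 2.4
  endloop
 endfacet
 facet normal -0.659 0.334 -0.674
  outer loop
   vertex 0.3 0.3 1.9
   vertex 0.6 1.9 2.4
   vertex 2.9 2.0 0.2
  endloop
 endfacet
 facet normal -0.281 -0.800 0.531
  outer loop
   vertex 0.3 0.3 1.9
   vertex 1.9 0.6 3.2
   vertex 0.1 1.1 3.0
  endloop
 endfacet
 facet normal 0.391 -0.877 -0.279
  outer loop
   vertex 0.3 0.3 1.9
   vertex 2.9 2.0 0.2
   vertex 1.9 0.6 3.2
  endloop
 endfacet
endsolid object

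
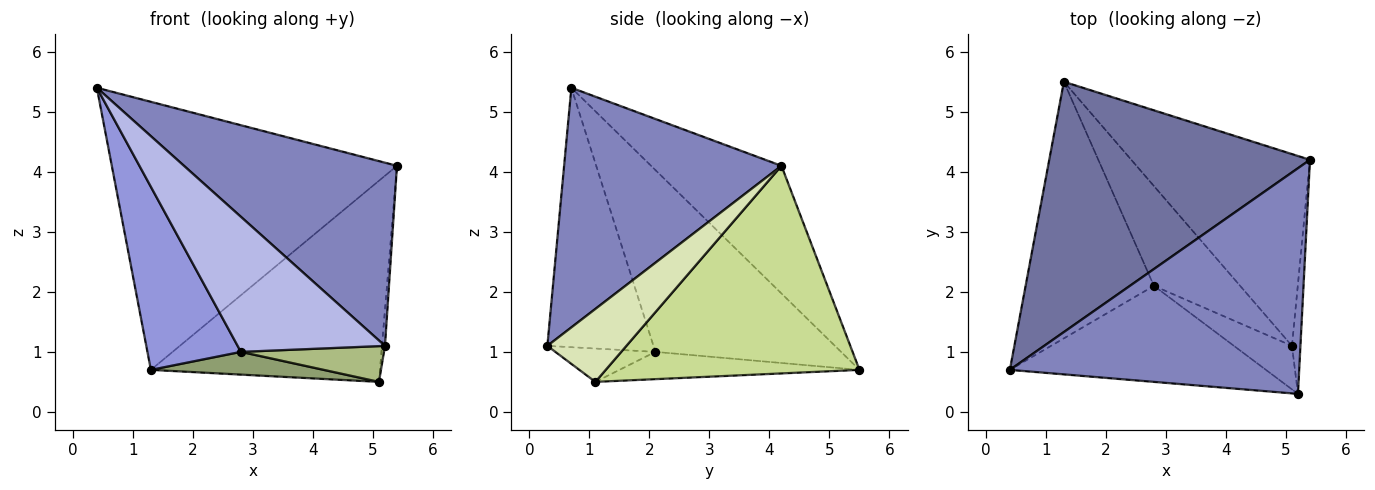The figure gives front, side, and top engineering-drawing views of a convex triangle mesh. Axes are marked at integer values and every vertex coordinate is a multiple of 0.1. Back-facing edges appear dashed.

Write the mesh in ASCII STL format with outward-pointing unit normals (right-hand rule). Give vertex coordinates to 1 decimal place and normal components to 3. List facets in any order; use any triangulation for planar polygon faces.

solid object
 facet normal -0.317 0.693 0.647
  outer loop
   vertex 1.3 5.5 0.7
   vertex 0.4 0.7 5.4
   vertex 5.4 4.2 4.1
  endloop
 endfacet
 facet normal 0.541 -0.530 0.653
  outer loop
   vertex 5.2 0.3 1.1
   vertex 5.4 4.2 4.1
   vertex 0.4 0.7 5.4
  endloop
 endfacet
 facet normal -0.756 -0.380 -0.533
  outer loop
   vertex 2.8 2.1 1.0
   vertex 0.4 0.7 5.4
   vertex 1.3 5.5 0.7
  endloop
 endfacet
 facet normal -0.506 -0.703 -0.500
  outer loop
   vertex 2.8 2.1 1.0
   vertex 5.2 0.3 1.1
   vertex 0.4 0.7 5.4
  endloop
 endfacet
 facet normal -0.295 -0.212 -0.932
  outer loop
   vertex 5.1 1.1 0.5
   vertex 2.8 2.1 1.0
   vertex 1.3 5.5 0.7
  endloop
 endfacet
 facet normal -0.406 -0.580 -0.706
  outer loop
   vertex 5.1 1.1 0.5
   vertex 5.2 0.3 1.1
   vertex 2.8 2.1 1.0
  endloop
 endfacet
 facet normal 0.626 0.565 -0.538
  outer loop
   vertex 5.1 1.1 0.5
   vertex 1.3 5.5 0.7
   vertex 5.4 4.2 4.1
  endloop
 endfacet
 facet normal 0.993 0.038 -0.115
  outer loop
   vertex 5.1 1.1 0.5
   vertex 5.4 4.2 4.1
   vertex 5.2 0.3 1.1
  endloop
 endfacet
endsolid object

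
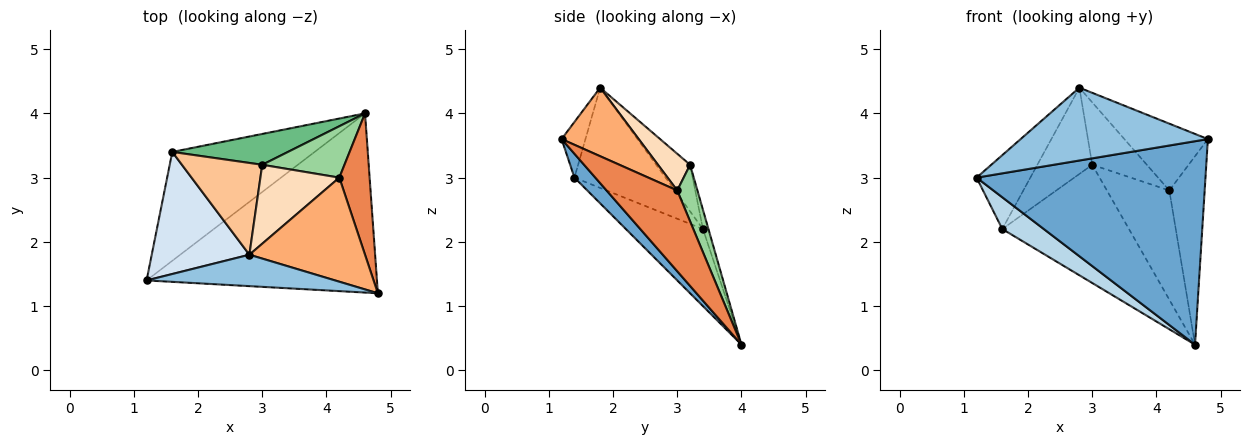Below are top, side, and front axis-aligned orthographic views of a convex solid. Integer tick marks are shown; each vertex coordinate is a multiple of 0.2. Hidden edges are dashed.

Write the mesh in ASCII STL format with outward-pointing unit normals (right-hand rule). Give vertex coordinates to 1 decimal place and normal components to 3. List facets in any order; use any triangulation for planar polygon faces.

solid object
 facet normal 0.068 -0.749 -0.659
  outer loop
   vertex 4.6 4.0 0.4
   vertex 4.8 1.2 3.6
   vertex 1.2 1.4 3.0
  endloop
 endfacet
 facet normal -0.116 -0.912 0.393
  outer loop
   vertex 2.8 1.8 4.4
   vertex 1.2 1.4 3.0
   vertex 4.8 1.2 3.6
  endloop
 endfacet
 facet normal -0.461 -0.248 -0.852
  outer loop
   vertex 1.6 3.4 2.2
   vertex 4.6 4.0 0.4
   vertex 1.2 1.4 3.0
  endloop
 endfacet
 facet normal -0.660 0.389 0.643
  outer loop
   vertex 1.6 3.4 2.2
   vertex 1.2 1.4 3.0
   vertex 2.8 1.8 4.4
  endloop
 endfacet
 facet normal 0.848 0.424 0.318
  outer loop
   vertex 4.2 3.0 2.8
   vertex 4.8 1.2 3.6
   vertex 4.6 4.0 0.4
  endloop
 endfacet
 facet normal 0.446 0.483 0.753
  outer loop
   vertex 4.2 3.0 2.8
   vertex 2.8 1.8 4.4
   vertex 4.8 1.2 3.6
  endloop
 endfacet
 facet normal -0.389 0.631 0.671
  outer loop
   vertex 3.0 3.2 3.2
   vertex 1.6 3.4 2.2
   vertex 2.8 1.8 4.4
  endloop
 endfacet
 facet normal 0.343 0.583 0.737
  outer loop
   vertex 3.0 3.2 3.2
   vertex 2.8 1.8 4.4
   vertex 4.2 3.0 2.8
  endloop
 endfacet
 facet normal -0.042 0.967 0.252
  outer loop
   vertex 3.0 3.2 3.2
   vertex 4.6 4.0 0.4
   vertex 1.6 3.4 2.2
  endloop
 endfacet
 facet normal 0.281 0.868 0.409
  outer loop
   vertex 3.0 3.2 3.2
   vertex 4.2 3.0 2.8
   vertex 4.6 4.0 0.4
  endloop
 endfacet
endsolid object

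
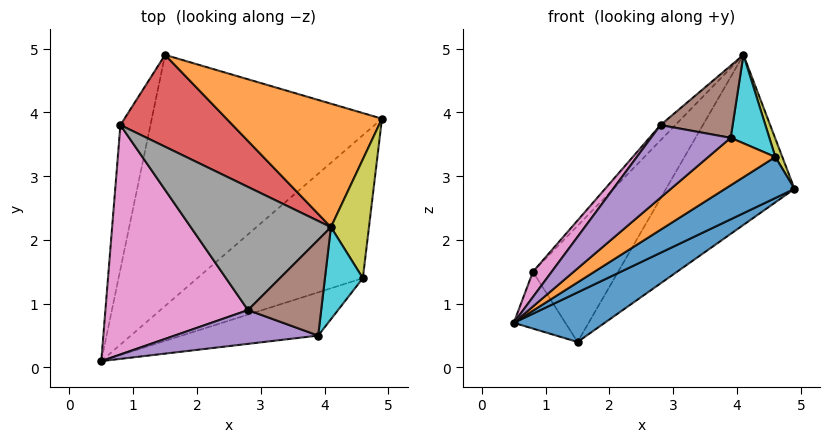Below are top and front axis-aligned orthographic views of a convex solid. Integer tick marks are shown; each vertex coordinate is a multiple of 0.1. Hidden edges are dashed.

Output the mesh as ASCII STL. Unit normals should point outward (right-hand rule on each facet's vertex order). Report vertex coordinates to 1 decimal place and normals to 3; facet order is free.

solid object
 facet normal 0.536 -0.163 -0.828
  outer loop
   vertex 1.5 4.9 0.4
   vertex 4.9 3.9 2.8
   vertex 0.5 0.1 0.7
  endloop
 endfacet
 facet normal -0.174 0.797 0.579
  outer loop
   vertex 4.1 2.2 4.9
   vertex 4.9 3.9 2.8
   vertex 1.5 4.9 0.4
  endloop
 endfacet
 facet normal -0.898 0.161 -0.410
  outer loop
   vertex 0.8 3.8 1.5
   vertex 1.5 4.9 0.4
   vertex 0.5 0.1 0.7
  endloop
 endfacet
 facet normal -0.250 0.760 0.600
  outer loop
   vertex 0.8 3.8 1.5
   vertex 4.1 2.2 4.9
   vertex 1.5 4.9 0.4
  endloop
 endfacet
 facet normal -0.245 -0.879 0.409
  outer loop
   vertex 2.8 0.9 3.8
   vertex 0.5 0.1 0.7
   vertex 3.9 0.5 3.6
  endloop
 endfacet
 facet normal -0.074 -0.600 0.796
  outer loop
   vertex 2.8 0.9 3.8
   vertex 3.9 0.5 3.6
   vertex 4.1 2.2 4.9
  endloop
 endfacet
 facet normal -0.793 -0.067 0.606
  outer loop
   vertex 2.8 0.9 3.8
   vertex 0.8 3.8 1.5
   vertex 0.5 0.1 0.7
  endloop
 endfacet
 facet normal -0.694 0.089 0.715
  outer loop
   vertex 2.8 0.9 3.8
   vertex 4.1 2.2 4.9
   vertex 0.8 3.8 1.5
  endloop
 endfacet
 facet normal 0.946 -0.049 0.320
  outer loop
   vertex 4.6 1.4 3.3
   vertex 4.9 3.9 2.8
   vertex 4.1 2.2 4.9
  endloop
 endfacet
 facet normal 0.768 -0.444 0.462
  outer loop
   vertex 4.6 1.4 3.3
   vertex 4.1 2.2 4.9
   vertex 3.9 0.5 3.6
  endloop
 endfacet
 facet normal 0.572 -0.226 -0.789
  outer loop
   vertex 4.6 1.4 3.3
   vertex 0.5 0.1 0.7
   vertex 4.9 3.9 2.8
  endloop
 endfacet
 facet normal 0.552 -0.616 -0.562
  outer loop
   vertex 4.6 1.4 3.3
   vertex 3.9 0.5 3.6
   vertex 0.5 0.1 0.7
  endloop
 endfacet
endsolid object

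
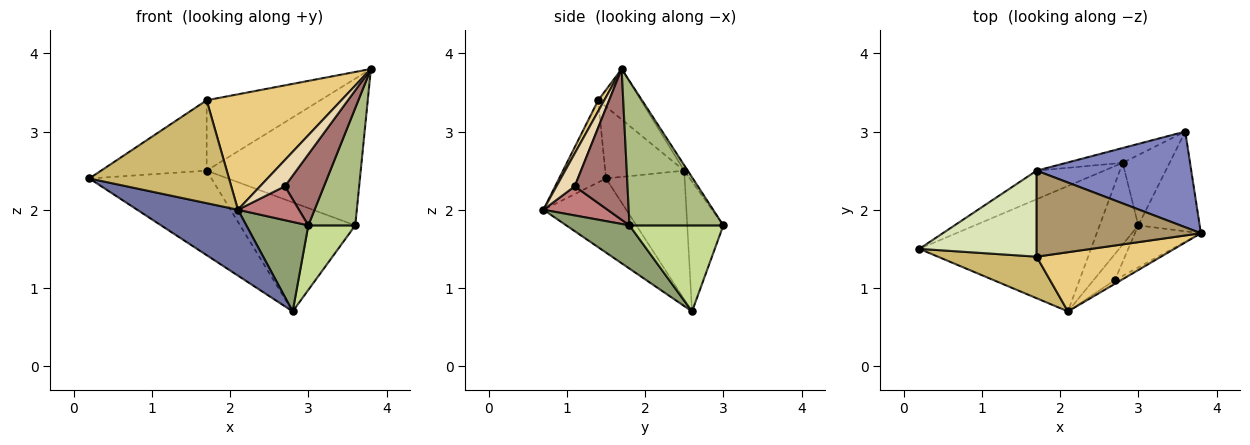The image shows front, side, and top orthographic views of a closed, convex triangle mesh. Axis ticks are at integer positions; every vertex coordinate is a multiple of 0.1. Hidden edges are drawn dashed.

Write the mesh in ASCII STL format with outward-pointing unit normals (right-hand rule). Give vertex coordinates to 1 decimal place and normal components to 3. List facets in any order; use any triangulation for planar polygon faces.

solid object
 facet normal -0.357 -0.434 -0.827
  outer loop
   vertex 2.8 2.6 0.7
   vertex 2.1 0.7 2.0
   vertex 0.2 1.5 2.4
  endloop
 endfacet
 facet normal -0.019 0.837 0.546
  outer loop
   vertex 1.7 2.5 2.5
   vertex 3.8 1.7 3.8
   vertex 3.6 3.0 1.8
  endloop
 endfacet
 facet normal -0.521 0.809 -0.273
  outer loop
   vertex 1.7 2.5 2.5
   vertex 2.8 2.6 0.7
   vertex 0.2 1.5 2.4
  endloop
 endfacet
 facet normal -0.296 0.946 -0.129
  outer loop
   vertex 1.7 2.5 2.5
   vertex 3.6 3.0 1.8
   vertex 2.8 2.6 0.7
  endloop
 endfacet
 facet normal 0.602 -0.590 -0.539
  outer loop
   vertex 3.0 1.8 1.8
   vertex 2.1 0.7 2.0
   vertex 2.8 2.6 0.7
  endloop
 endfacet
 facet normal 0.836 -0.418 -0.355
  outer loop
   vertex 3.0 1.8 1.8
   vertex 3.6 3.0 1.8
   vertex 3.8 1.7 3.8
  endloop
 endfacet
 facet normal 0.804 -0.402 -0.438
  outer loop
   vertex 3.0 1.8 1.8
   vertex 2.8 2.6 0.7
   vertex 3.6 3.0 1.8
  endloop
 endfacet
 facet normal -0.428 0.572 0.699
  outer loop
   vertex 1.7 1.4 3.4
   vertex 1.7 2.5 2.5
   vertex 0.2 1.5 2.4
  endloop
 endfacet
 facet normal -0.231 0.616 0.753
  outer loop
   vertex 1.7 1.4 3.4
   vertex 3.8 1.7 3.8
   vertex 1.7 2.5 2.5
  endloop
 endfacet
 facet normal -0.297 -0.885 0.358
  outer loop
   vertex 1.7 1.4 3.4
   vertex 0.2 1.5 2.4
   vertex 2.1 0.7 2.0
  endloop
 endfacet
 facet normal 0.040 -0.889 0.456
  outer loop
   vertex 1.7 1.4 3.4
   vertex 2.1 0.7 2.0
   vertex 3.8 1.7 3.8
  endloop
 endfacet
 facet normal 0.589 -0.800 -0.112
  outer loop
   vertex 2.7 1.1 2.3
   vertex 3.8 1.7 3.8
   vertex 2.1 0.7 2.0
  endloop
 endfacet
 facet normal 0.758 -0.562 -0.331
  outer loop
   vertex 2.7 1.1 2.3
   vertex 3.0 1.8 1.8
   vertex 3.8 1.7 3.8
  endloop
 endfacet
 facet normal 0.640 -0.609 -0.468
  outer loop
   vertex 2.7 1.1 2.3
   vertex 2.1 0.7 2.0
   vertex 3.0 1.8 1.8
  endloop
 endfacet
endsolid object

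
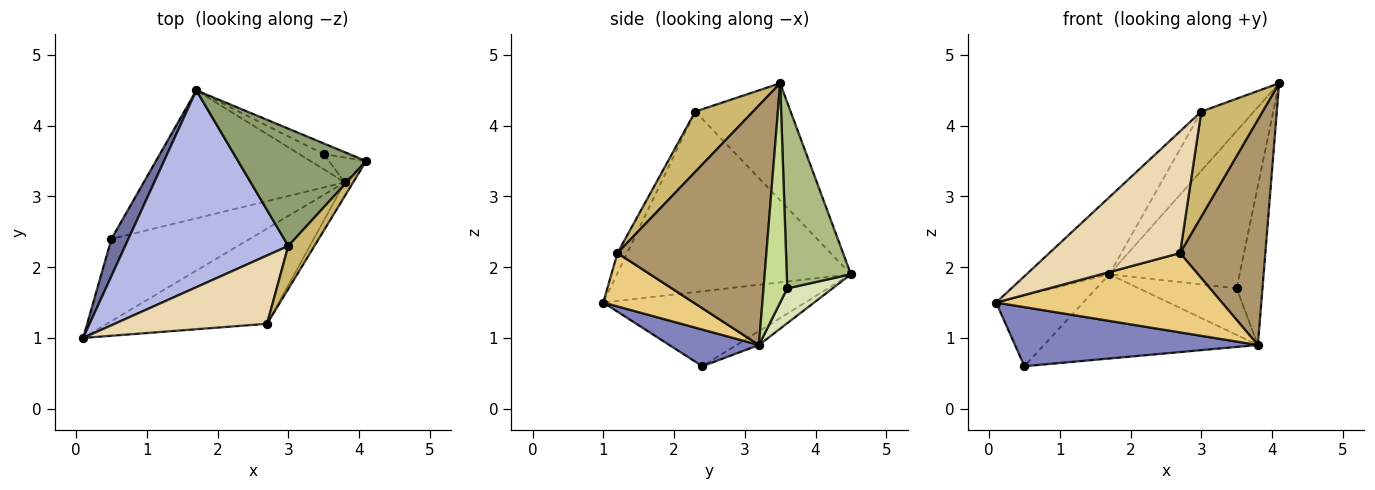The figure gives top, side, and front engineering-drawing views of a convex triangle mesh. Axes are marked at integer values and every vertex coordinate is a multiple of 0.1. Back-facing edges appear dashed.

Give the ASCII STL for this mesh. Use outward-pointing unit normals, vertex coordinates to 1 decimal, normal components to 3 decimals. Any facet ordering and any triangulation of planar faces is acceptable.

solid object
 facet normal -0.899 0.388 0.204
  outer loop
   vertex 0.5 2.4 0.6
   vertex 0.1 1.0 1.5
   vertex 1.7 4.5 1.9
  endloop
 endfacet
 facet normal 0.210 -0.570 -0.794
  outer loop
   vertex 3.8 3.2 0.9
   vertex 0.1 1.0 1.5
   vertex 0.5 2.4 0.6
  endloop
 endfacet
 facet normal -0.057 0.549 -0.834
  outer loop
   vertex 3.8 3.2 0.9
   vertex 0.5 2.4 0.6
   vertex 1.7 4.5 1.9
  endloop
 endfacet
 facet normal -0.718 0.254 0.649
  outer loop
   vertex 3.0 2.3 4.2
   vertex 1.7 4.5 1.9
   vertex 0.1 1.0 1.5
  endloop
 endfacet
 facet normal -0.632 0.349 0.691
  outer loop
   vertex 3.0 2.3 4.2
   vertex 4.1 3.5 4.6
   vertex 1.7 4.5 1.9
  endloop
 endfacet
 facet normal 0.441 0.895 -0.060
  outer loop
   vertex 3.5 3.6 1.7
   vertex 1.7 4.5 1.9
   vertex 4.1 3.5 4.6
  endloop
 endfacet
 facet normal 0.672 0.732 -0.114
  outer loop
   vertex 3.5 3.6 1.7
   vertex 4.1 3.5 4.6
   vertex 3.8 3.2 0.9
  endloop
 endfacet
 facet normal 0.403 0.870 -0.284
  outer loop
   vertex 3.5 3.6 1.7
   vertex 3.8 3.2 0.9
   vertex 1.7 4.5 1.9
  endloop
 endfacet
 facet normal 0.867 -0.497 -0.030
  outer loop
   vertex 2.7 1.2 2.2
   vertex 3.8 3.2 0.9
   vertex 4.1 3.5 4.6
  endloop
 endfacet
 facet normal 0.657 -0.698 0.285
  outer loop
   vertex 2.7 1.2 2.2
   vertex 4.1 3.5 4.6
   vertex 3.0 2.3 4.2
  endloop
 endfacet
 facet normal 0.248 -0.620 -0.744
  outer loop
   vertex 2.7 1.2 2.2
   vertex 0.1 1.0 1.5
   vertex 3.8 3.2 0.9
  endloop
 endfacet
 facet normal -0.065 -0.870 0.488
  outer loop
   vertex 2.7 1.2 2.2
   vertex 3.0 2.3 4.2
   vertex 0.1 1.0 1.5
  endloop
 endfacet
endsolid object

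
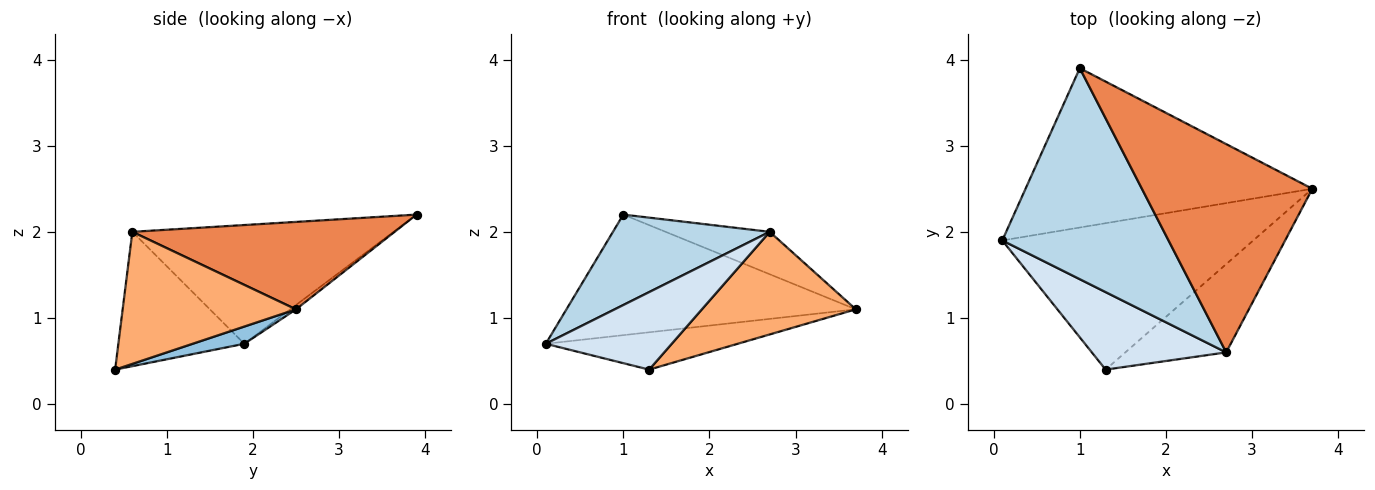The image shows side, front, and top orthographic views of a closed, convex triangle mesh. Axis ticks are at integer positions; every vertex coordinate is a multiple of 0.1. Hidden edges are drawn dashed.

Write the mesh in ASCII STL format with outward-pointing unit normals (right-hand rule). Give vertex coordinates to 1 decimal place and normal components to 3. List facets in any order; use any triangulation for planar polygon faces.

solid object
 facet normal -0.012 0.603 -0.797
  outer loop
   vertex 1.0 3.9 2.2
   vertex 3.7 2.5 1.1
   vertex 0.1 1.9 0.7
  endloop
 endfacet
 facet normal 0.066 0.246 -0.967
  outer loop
   vertex 1.3 0.4 0.4
   vertex 0.1 1.9 0.7
   vertex 3.7 2.5 1.1
  endloop
 endfacet
 facet normal -0.549 -0.329 0.768
  outer loop
   vertex 2.7 0.6 2.0
   vertex 1.0 3.9 2.2
   vertex 0.1 1.9 0.7
  endloop
 endfacet
 facet normal -0.577 -0.577 0.577
  outer loop
   vertex 2.7 0.6 2.0
   vertex 0.1 1.9 0.7
   vertex 1.3 0.4 0.4
  endloop
 endfacet
 facet normal 0.449 0.178 0.875
  outer loop
   vertex 2.7 0.6 2.0
   vertex 3.7 2.5 1.1
   vertex 1.0 3.9 2.2
  endloop
 endfacet
 facet normal 0.649 -0.577 -0.496
  outer loop
   vertex 2.7 0.6 2.0
   vertex 1.3 0.4 0.4
   vertex 3.7 2.5 1.1
  endloop
 endfacet
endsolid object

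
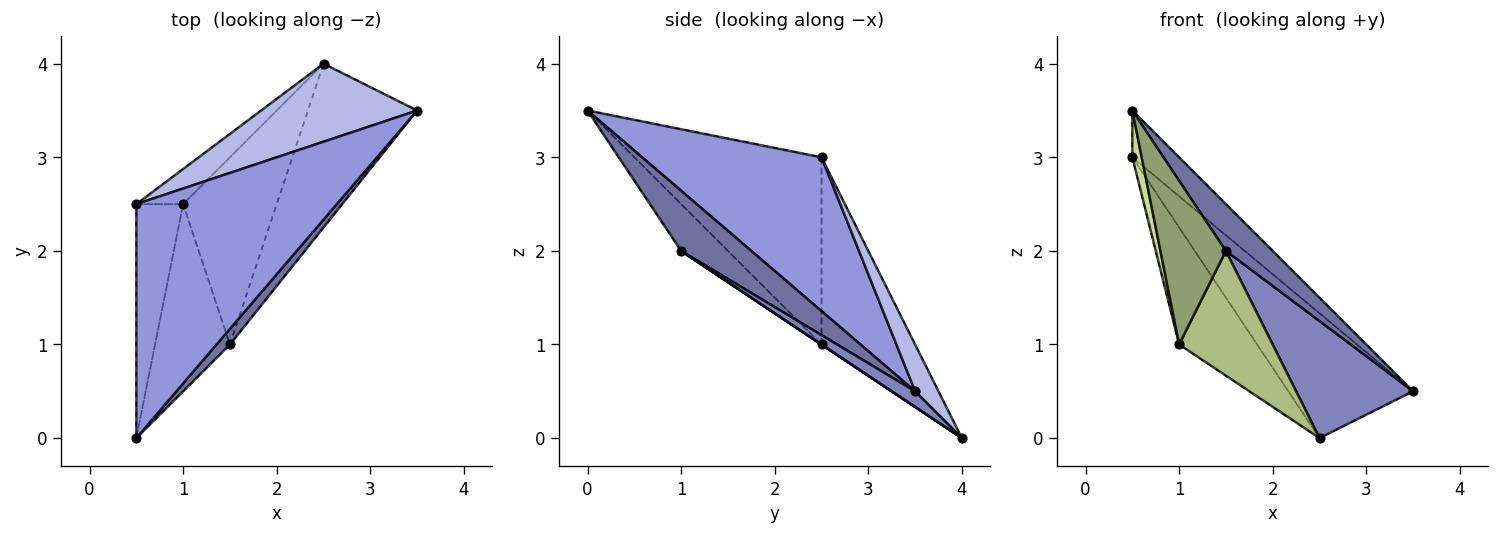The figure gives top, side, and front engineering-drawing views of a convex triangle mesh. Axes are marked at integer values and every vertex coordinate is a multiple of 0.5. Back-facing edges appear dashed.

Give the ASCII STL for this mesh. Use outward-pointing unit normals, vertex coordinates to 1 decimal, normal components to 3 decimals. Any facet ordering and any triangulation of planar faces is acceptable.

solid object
 facet normal 0.818 -0.545 0.182
  outer loop
   vertex 1.5 1.0 2.0
   vertex 3.5 3.5 0.5
   vertex 0.5 0.0 3.5
  endloop
 endfacet
 facet normal 0.115 -0.577 -0.808
  outer loop
   vertex 1.5 1.0 2.0
   vertex 2.5 4.0 0.0
   vertex 3.5 3.5 0.5
  endloop
 endfacet
 facet normal 0.601 0.157 0.784
  outer loop
   vertex 0.5 2.5 3.0
   vertex 0.5 0.0 3.5
   vertex 3.5 3.5 0.5
  endloop
 endfacet
 facet normal 0.157 0.837 0.523
  outer loop
   vertex 0.5 2.5 3.0
   vertex 3.5 3.5 0.5
   vertex 2.5 4.0 0.0
  endloop
 endfacet
 facet normal -0.426 -0.596 -0.681
  outer loop
   vertex 1.0 2.5 1.0
   vertex 1.5 1.0 2.0
   vertex 0.5 0.0 3.5
  endloop
 endfacet
 facet normal 0.000 -0.555 -0.832
  outer loop
   vertex 1.0 2.5 1.0
   vertex 2.5 4.0 0.0
   vertex 1.5 1.0 2.0
  endloop
 endfacet
 facet normal -0.969 -0.048 -0.242
  outer loop
   vertex 1.0 2.5 1.0
   vertex 0.5 0.0 3.5
   vertex 0.5 2.5 3.0
  endloop
 endfacet
 facet normal -0.754 0.629 -0.189
  outer loop
   vertex 1.0 2.5 1.0
   vertex 0.5 2.5 3.0
   vertex 2.5 4.0 0.0
  endloop
 endfacet
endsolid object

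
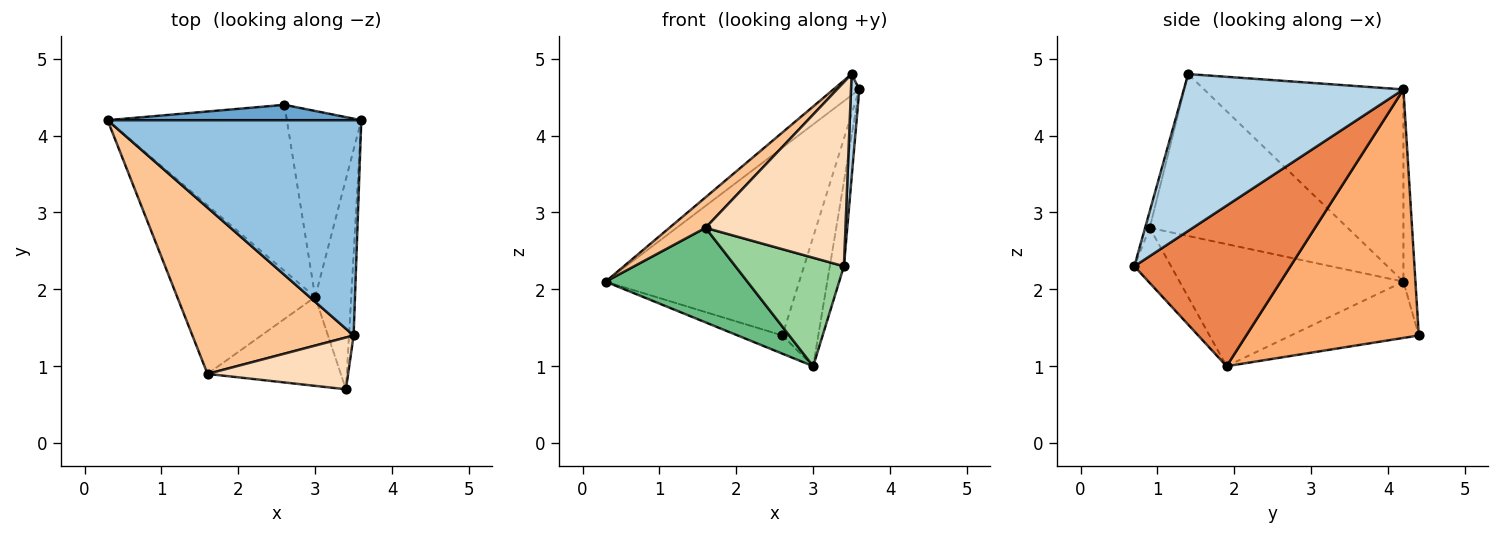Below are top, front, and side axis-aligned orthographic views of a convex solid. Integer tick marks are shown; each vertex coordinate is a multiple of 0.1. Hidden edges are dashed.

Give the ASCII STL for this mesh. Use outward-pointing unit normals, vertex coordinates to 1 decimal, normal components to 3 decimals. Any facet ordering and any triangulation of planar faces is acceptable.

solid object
 facet normal -0.062 0.995 0.081
  outer loop
   vertex 2.6 4.4 1.4
   vertex 0.3 4.2 2.1
   vertex 3.6 4.2 4.6
  endloop
 endfacet
 facet normal -0.602 0.078 0.795
  outer loop
   vertex 3.5 1.4 4.8
   vertex 3.6 4.2 4.6
   vertex 0.3 4.2 2.1
  endloop
 endfacet
 facet normal 0.999 -0.038 -0.029
  outer loop
   vertex 3.5 1.4 4.8
   vertex 3.4 0.7 2.3
   vertex 3.6 4.2 4.6
  endloop
 endfacet
 facet normal -0.298 0.104 -0.949
  outer loop
   vertex 3.0 1.9 1.0
   vertex 0.3 4.2 2.1
   vertex 2.6 4.4 1.4
  endloop
 endfacet
 facet normal 0.972 0.088 -0.218
  outer loop
   vertex 3.0 1.9 1.0
   vertex 3.6 4.2 4.6
   vertex 3.4 0.7 2.3
  endloop
 endfacet
 facet normal 0.940 0.195 -0.281
  outer loop
   vertex 3.0 1.9 1.0
   vertex 2.6 4.4 1.4
   vertex 3.6 4.2 4.6
  endloop
 endfacet
 facet normal -0.703 -0.128 0.700
  outer loop
   vertex 1.6 0.9 2.8
   vertex 3.5 1.4 4.8
   vertex 0.3 4.2 2.1
  endloop
 endfacet
 facet normal -0.032 -0.962 0.271
  outer loop
   vertex 1.6 0.9 2.8
   vertex 3.4 0.7 2.3
   vertex 3.5 1.4 4.8
  endloop
 endfacet
 facet normal -0.611 -0.387 -0.690
  outer loop
   vertex 1.6 0.9 2.8
   vertex 0.3 4.2 2.1
   vertex 3.0 1.9 1.0
  endloop
 endfacet
 facet normal -0.253 -0.748 -0.613
  outer loop
   vertex 1.6 0.9 2.8
   vertex 3.0 1.9 1.0
   vertex 3.4 0.7 2.3
  endloop
 endfacet
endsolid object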